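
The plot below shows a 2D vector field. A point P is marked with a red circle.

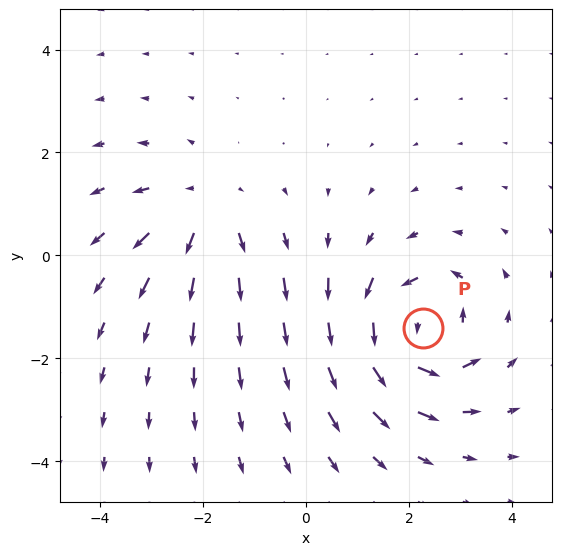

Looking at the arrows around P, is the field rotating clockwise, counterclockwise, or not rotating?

Near P at (2.3, -1.4) the arrows circulate counterclockwise. The curl (z-component) there is about +6; positive curl means counterclockwise rotation.

counterclockwise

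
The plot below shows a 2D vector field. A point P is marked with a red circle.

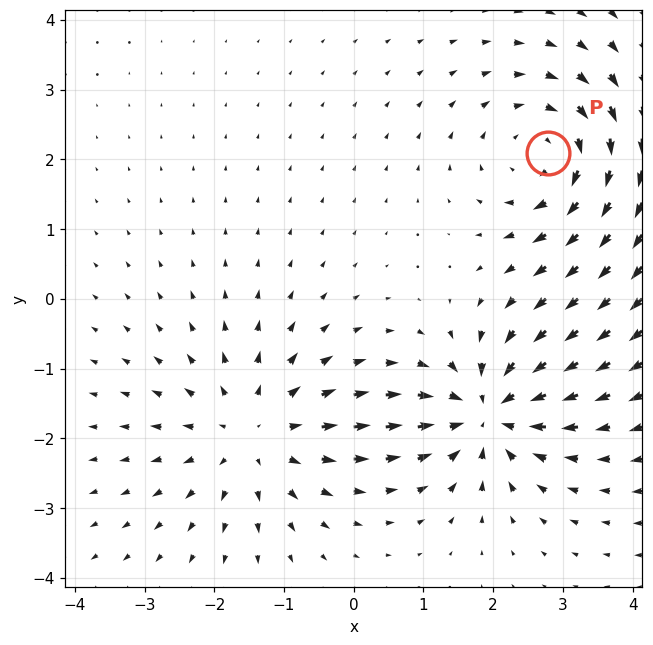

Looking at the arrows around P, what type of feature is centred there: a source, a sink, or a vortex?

At P (2.8, 2.1) the arrows circulate clockwise. Divergence ≈0, curl about -3 — near-zero divergence with nonzero curl is a vortex.

vortex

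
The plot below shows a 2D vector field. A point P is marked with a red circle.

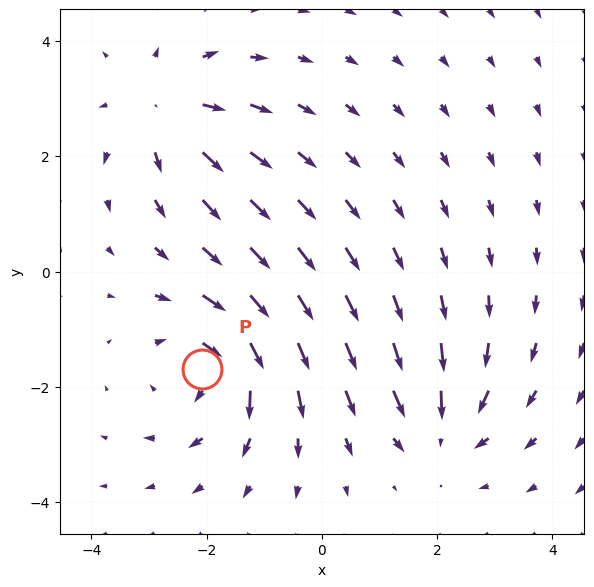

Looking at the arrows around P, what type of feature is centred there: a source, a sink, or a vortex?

vortex

At P (-2.1, -1.7) the arrows circulate clockwise. Divergence ≈0, curl about -4 — near-zero divergence with nonzero curl is a vortex.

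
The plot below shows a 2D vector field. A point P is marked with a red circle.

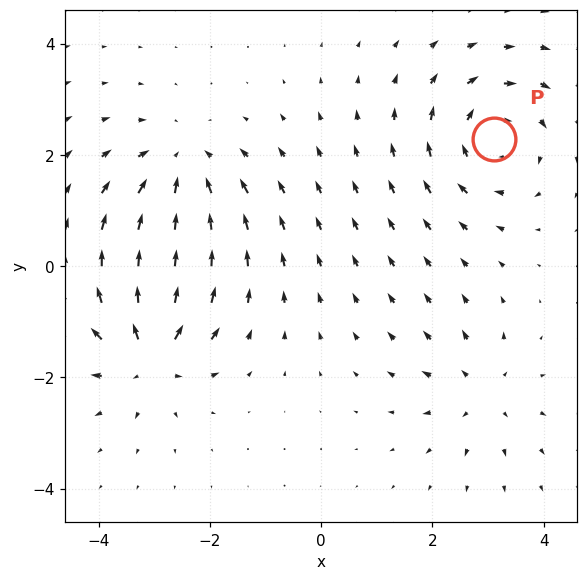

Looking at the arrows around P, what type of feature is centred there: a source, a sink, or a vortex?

At P (3.1, 2.3) the arrows circulate clockwise. Divergence ≈0, curl about -4 — near-zero divergence with nonzero curl is a vortex.

vortex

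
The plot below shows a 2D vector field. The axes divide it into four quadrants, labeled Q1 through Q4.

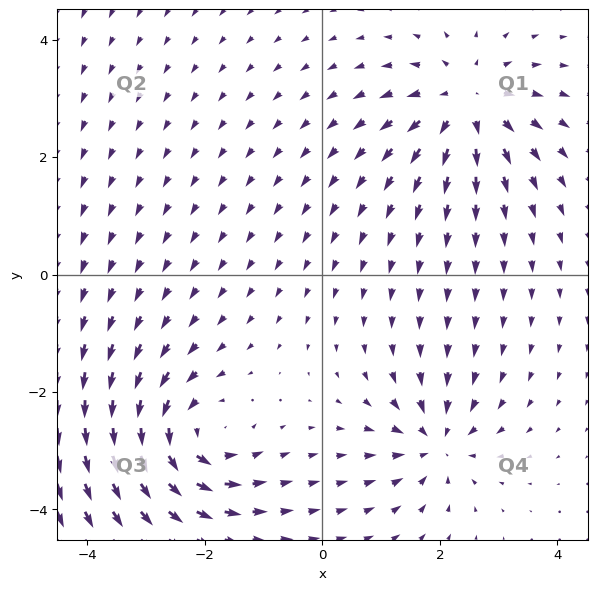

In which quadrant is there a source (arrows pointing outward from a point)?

The source sits at approximately (2.5, 2.9), which lies in quadrant Q1. The divergence there is about +5, positive as expected for a source.

Q1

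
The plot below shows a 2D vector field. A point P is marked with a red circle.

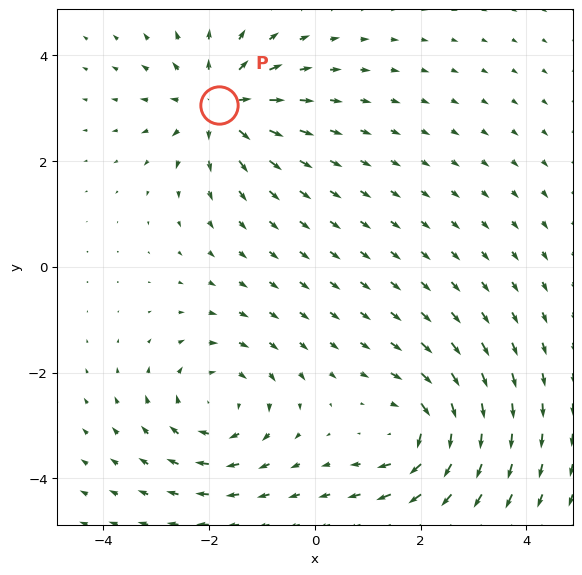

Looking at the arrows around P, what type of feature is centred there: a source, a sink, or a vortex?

source

At P (-1.8, 3.1) the arrows spread outward. Divergence about +4, curl ≈0 — positive divergence with near-zero curl is a source.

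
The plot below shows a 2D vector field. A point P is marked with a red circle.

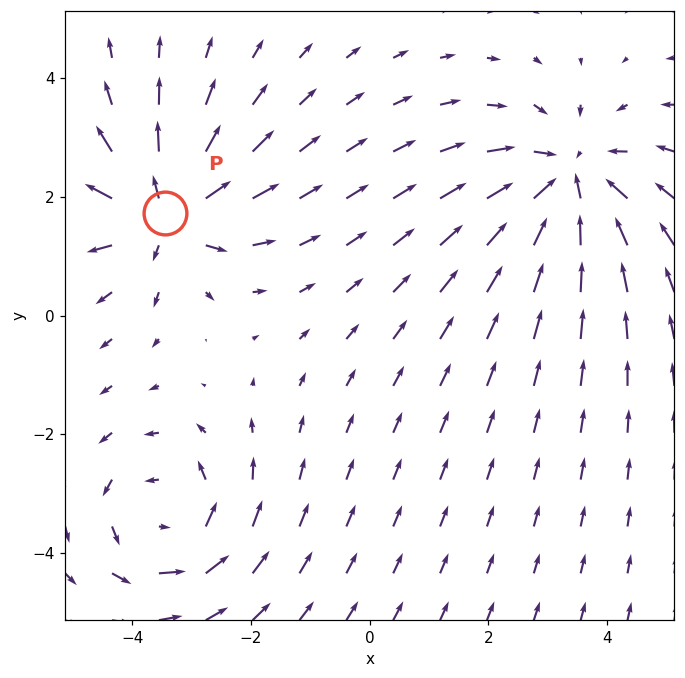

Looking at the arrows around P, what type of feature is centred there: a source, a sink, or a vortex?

At P (-3.4, 1.7) the arrows spread outward. Divergence about +5, curl ≈0 — positive divergence with near-zero curl is a source.

source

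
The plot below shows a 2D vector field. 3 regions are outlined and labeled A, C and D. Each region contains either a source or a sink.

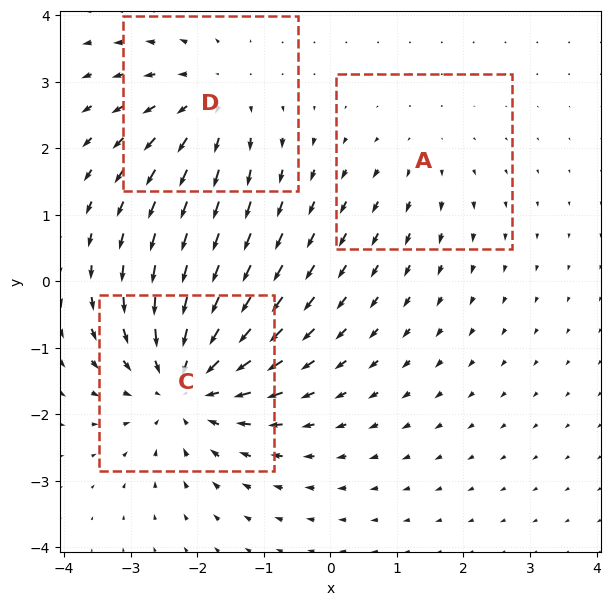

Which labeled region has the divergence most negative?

C

Divergence at each region's feature centre — A: about +2, C: about -5, D: about +3. Region C is most negative.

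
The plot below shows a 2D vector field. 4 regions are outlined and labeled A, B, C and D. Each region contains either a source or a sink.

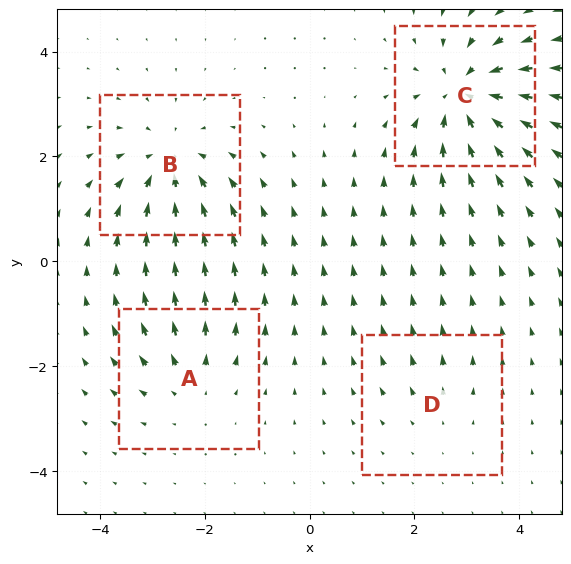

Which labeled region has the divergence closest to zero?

D

Divergence at each region's feature centre — A: about +3, B: about -5, C: about -7, D: about +2. Region D is closest to zero.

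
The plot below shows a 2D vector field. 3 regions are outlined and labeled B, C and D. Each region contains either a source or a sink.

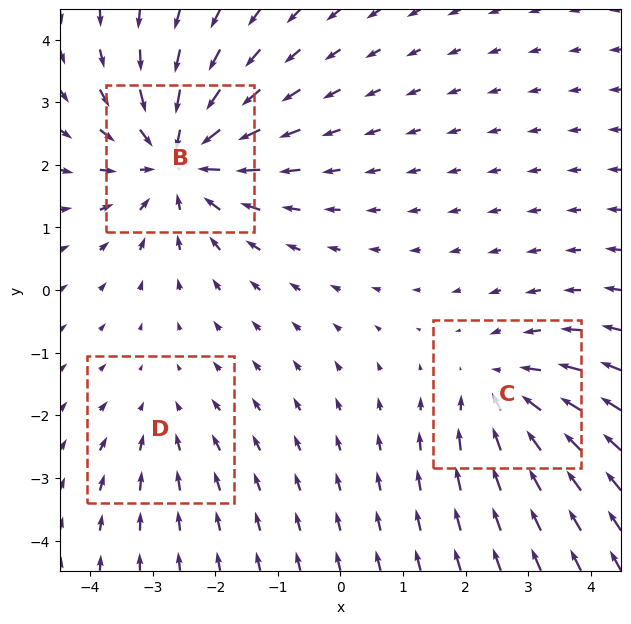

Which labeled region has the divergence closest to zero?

Divergence at each region's feature centre — B: about -5, C: about -3, D: about -2. Region D is closest to zero.

D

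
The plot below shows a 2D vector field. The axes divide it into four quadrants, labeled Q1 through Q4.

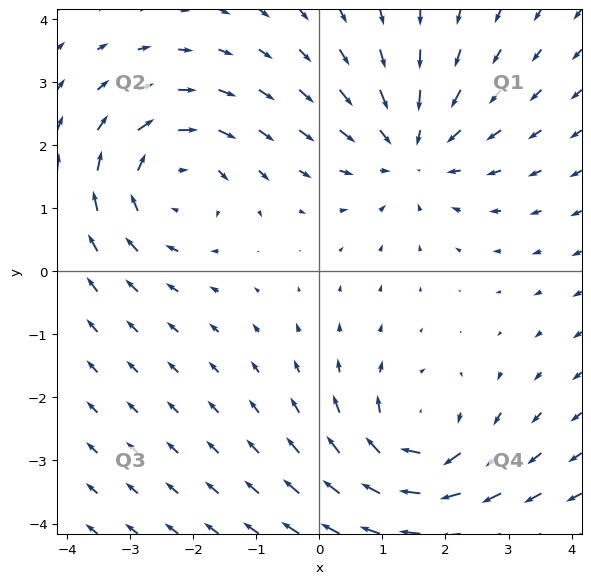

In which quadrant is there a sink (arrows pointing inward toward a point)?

Q1

The sink sits at approximately (1.5, 1.9), which lies in quadrant Q1. The divergence there is about -4, negative as expected for a sink.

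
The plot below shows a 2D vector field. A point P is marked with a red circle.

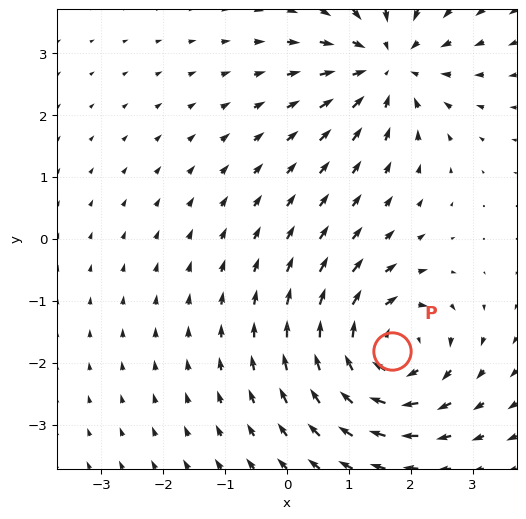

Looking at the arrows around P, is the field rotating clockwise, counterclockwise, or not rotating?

Near P at (1.7, -1.8) the arrows circulate clockwise. The curl (z-component) there is about -6; negative curl means clockwise rotation.

clockwise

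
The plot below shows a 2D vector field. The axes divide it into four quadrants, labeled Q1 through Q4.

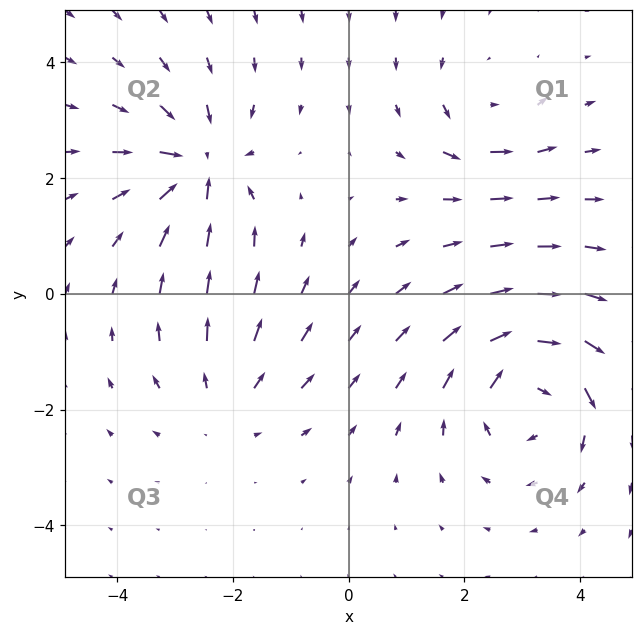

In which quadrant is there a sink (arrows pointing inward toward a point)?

Q2

The sink sits at approximately (-2.6, 2.2), which lies in quadrant Q2. The divergence there is about -5, negative as expected for a sink.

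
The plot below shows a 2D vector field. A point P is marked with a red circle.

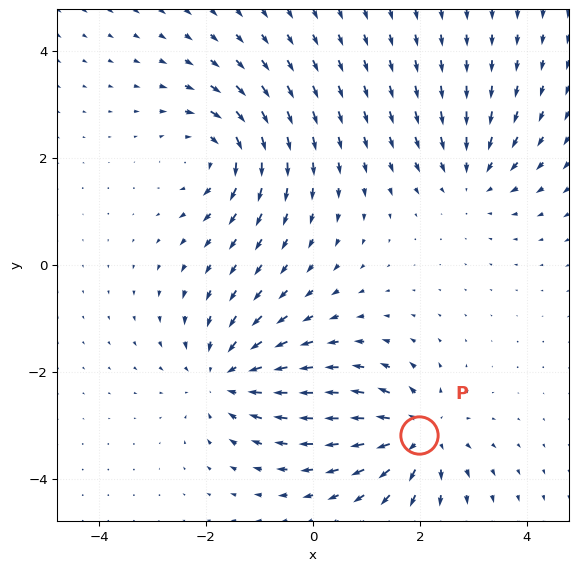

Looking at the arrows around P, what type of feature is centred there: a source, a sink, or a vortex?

source

At P (2.0, -3.2) the arrows spread outward. Divergence about +5, curl ≈0 — positive divergence with near-zero curl is a source.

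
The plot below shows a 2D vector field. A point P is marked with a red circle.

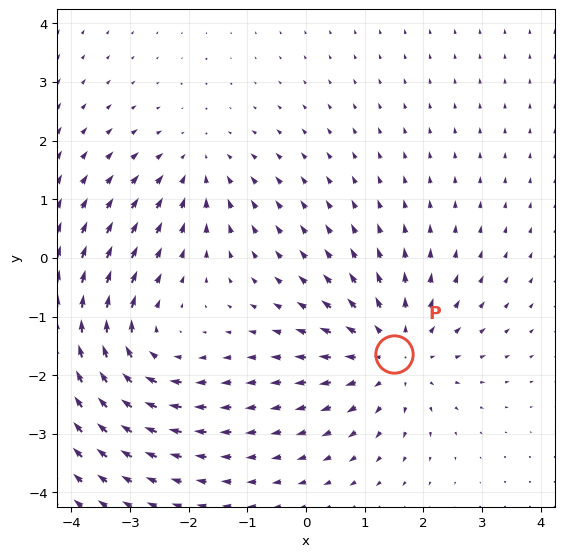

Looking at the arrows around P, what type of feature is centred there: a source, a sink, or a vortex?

At P (1.5, -1.6) the arrows spread outward. Divergence about +4, curl ≈0 — positive divergence with near-zero curl is a source.

source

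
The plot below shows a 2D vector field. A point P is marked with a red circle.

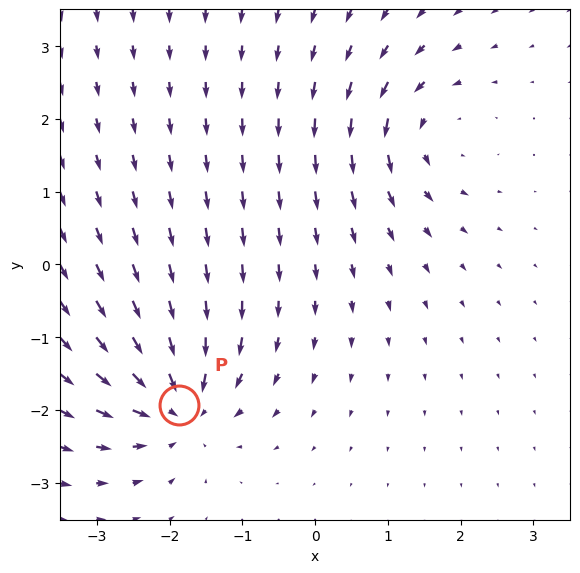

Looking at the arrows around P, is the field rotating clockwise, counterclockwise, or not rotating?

Near P at (-1.9, -1.9) the arrows show no circulation. The curl there is ≈0.

not rotating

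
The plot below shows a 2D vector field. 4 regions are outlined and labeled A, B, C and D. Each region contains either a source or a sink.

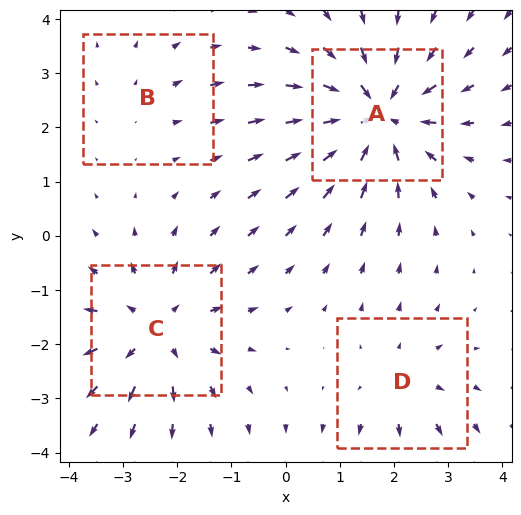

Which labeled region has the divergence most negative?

Divergence at each region's feature centre — A: about -6, B: about +2, C: about +5, D: about +3. Region A is most negative.

A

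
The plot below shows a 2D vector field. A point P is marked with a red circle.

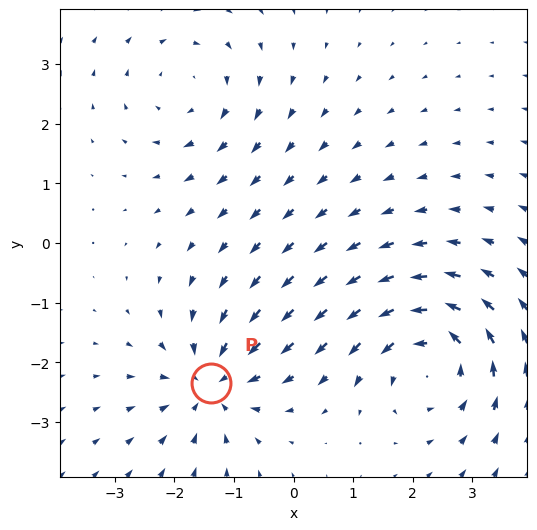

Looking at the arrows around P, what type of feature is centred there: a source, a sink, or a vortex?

sink

At P (-1.4, -2.3) the arrows converge inward. Divergence about -4, curl ≈0 — negative divergence with near-zero curl is a sink.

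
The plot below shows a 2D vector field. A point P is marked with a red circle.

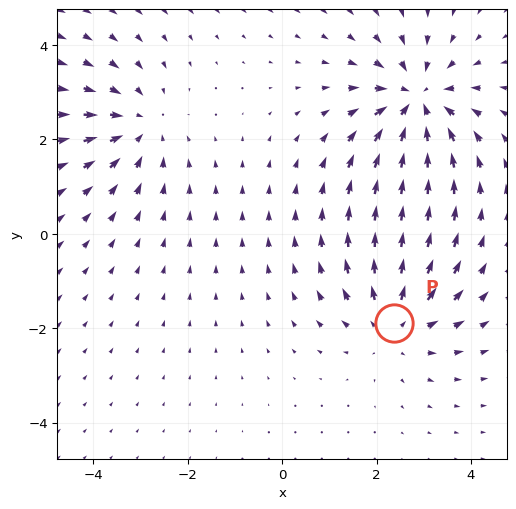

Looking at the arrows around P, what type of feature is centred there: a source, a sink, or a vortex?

source

At P (2.4, -1.9) the arrows spread outward. Divergence about +4, curl ≈0 — positive divergence with near-zero curl is a source.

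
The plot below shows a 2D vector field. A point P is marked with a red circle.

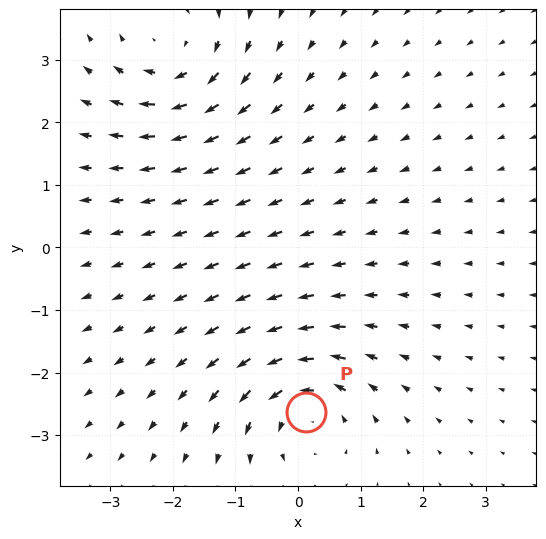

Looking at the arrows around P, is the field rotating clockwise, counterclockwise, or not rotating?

counterclockwise

Near P at (0.1, -2.6) the arrows circulate counterclockwise. The curl (z-component) there is about +5; positive curl means counterclockwise rotation.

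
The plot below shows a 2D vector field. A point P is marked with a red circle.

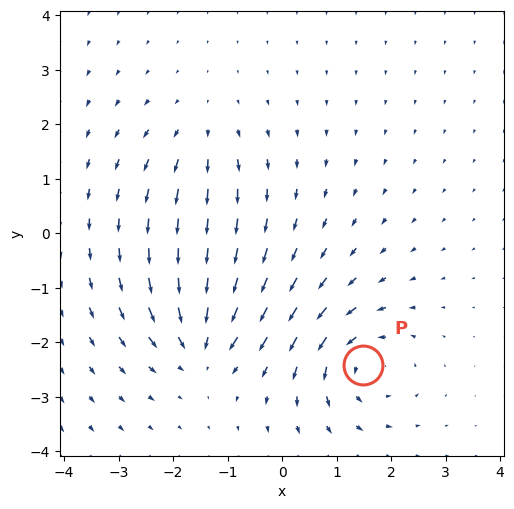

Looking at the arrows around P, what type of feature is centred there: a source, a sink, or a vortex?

At P (1.5, -2.4) the arrows circulate counterclockwise. Divergence ≈0, curl about +6 — near-zero divergence with nonzero curl is a vortex.

vortex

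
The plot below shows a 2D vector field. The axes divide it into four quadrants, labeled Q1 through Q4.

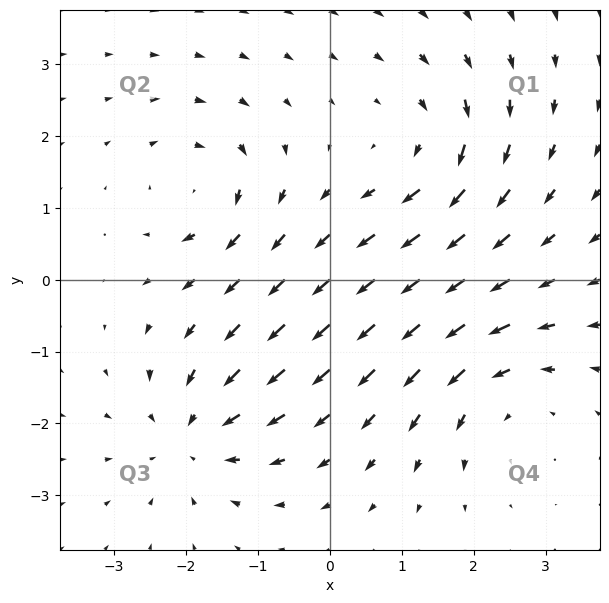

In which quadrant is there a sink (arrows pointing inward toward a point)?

Q3

The sink sits at approximately (-1.9, -2.2), which lies in quadrant Q3. The divergence there is about -4, negative as expected for a sink.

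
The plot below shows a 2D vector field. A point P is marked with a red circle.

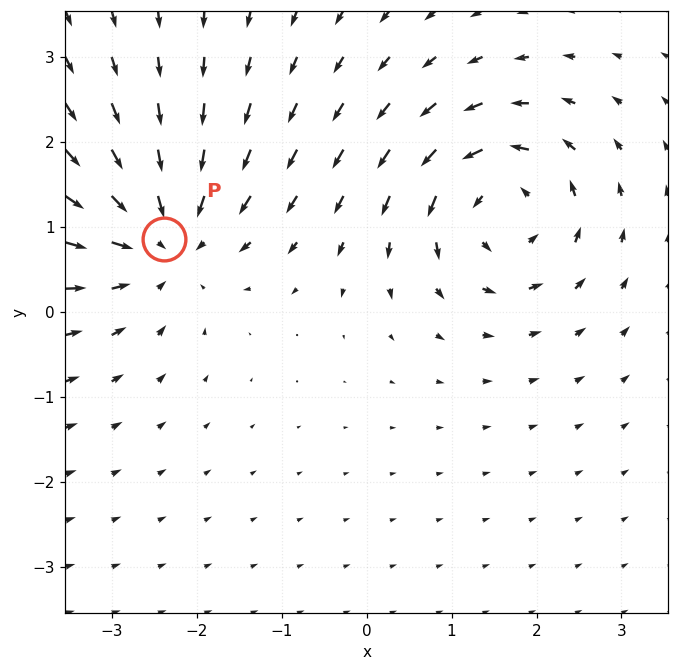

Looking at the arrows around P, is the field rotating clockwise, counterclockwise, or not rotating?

not rotating

Near P at (-2.4, 0.9) the arrows show no circulation. The curl there is ≈0.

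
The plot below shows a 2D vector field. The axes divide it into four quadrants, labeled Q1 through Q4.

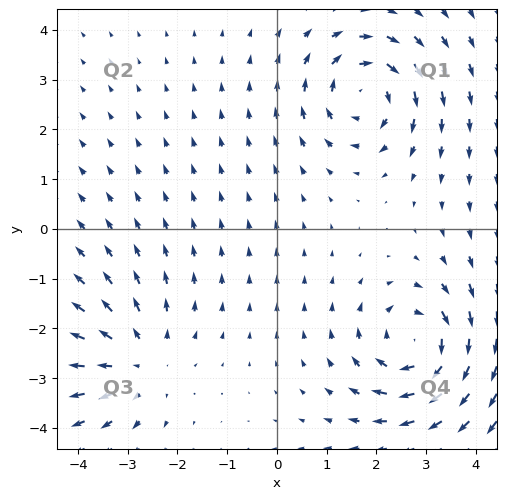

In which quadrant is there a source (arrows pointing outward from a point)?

Q3

The source sits at approximately (-2.8, -2.7), which lies in quadrant Q3. The divergence there is about +3, positive as expected for a source.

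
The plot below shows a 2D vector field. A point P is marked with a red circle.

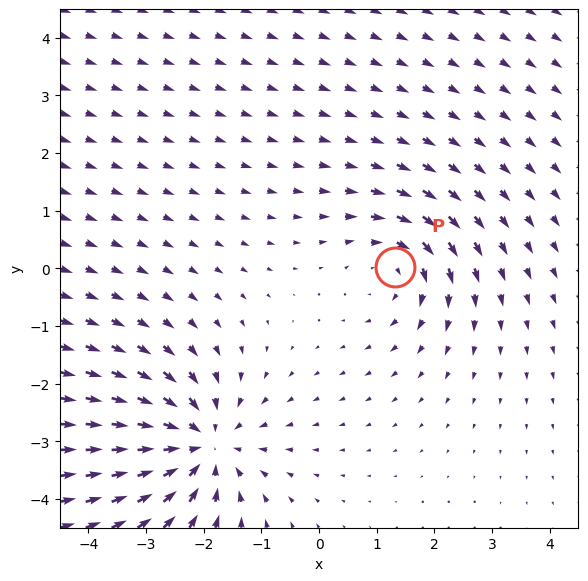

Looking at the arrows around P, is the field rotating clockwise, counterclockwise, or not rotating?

clockwise

Near P at (1.3, 0.0) the arrows circulate clockwise. The curl (z-component) there is about -3; negative curl means clockwise rotation.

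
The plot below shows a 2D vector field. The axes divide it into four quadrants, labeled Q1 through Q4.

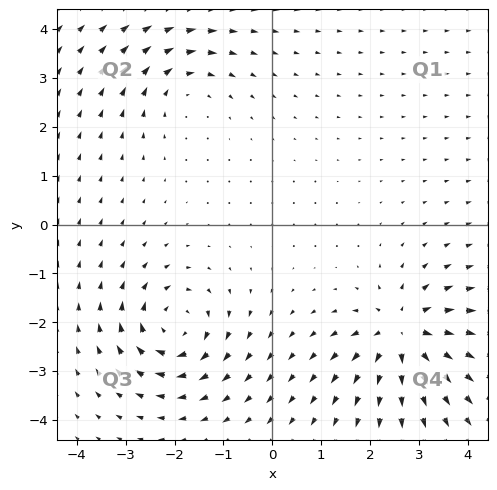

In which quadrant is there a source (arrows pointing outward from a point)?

Q4

The source sits at approximately (2.7, -2.2), which lies in quadrant Q4. The divergence there is about +6, positive as expected for a source.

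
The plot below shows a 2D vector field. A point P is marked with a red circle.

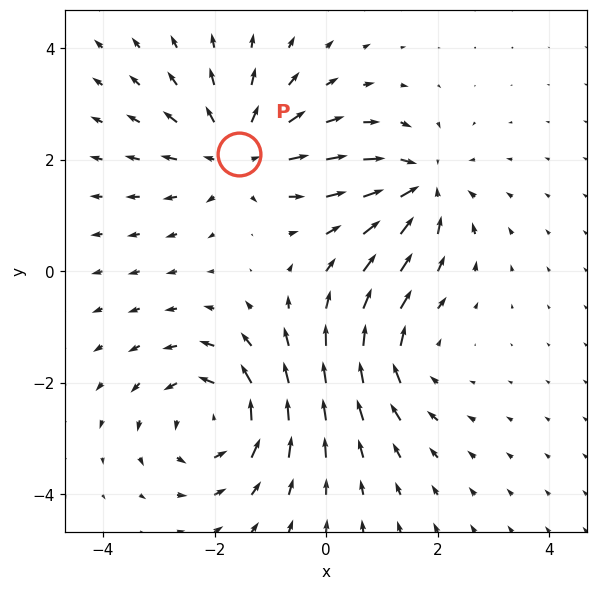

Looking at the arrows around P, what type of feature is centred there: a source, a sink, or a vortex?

At P (-1.6, 2.1) the arrows spread outward. Divergence about +4, curl ≈0 — positive divergence with near-zero curl is a source.

source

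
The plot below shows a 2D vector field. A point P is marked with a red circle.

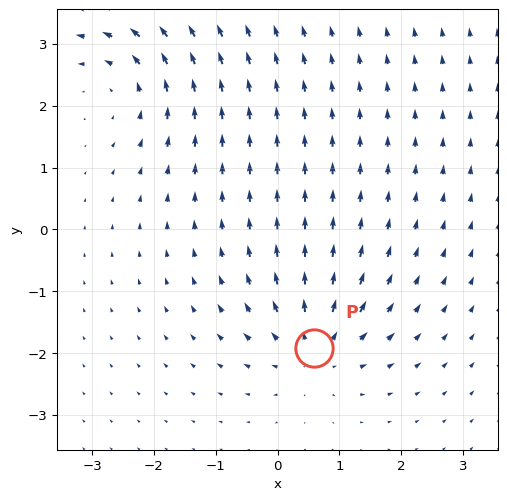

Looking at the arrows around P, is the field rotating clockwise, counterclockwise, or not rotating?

not rotating

Near P at (0.6, -1.9) the arrows show no circulation. The curl there is ≈0.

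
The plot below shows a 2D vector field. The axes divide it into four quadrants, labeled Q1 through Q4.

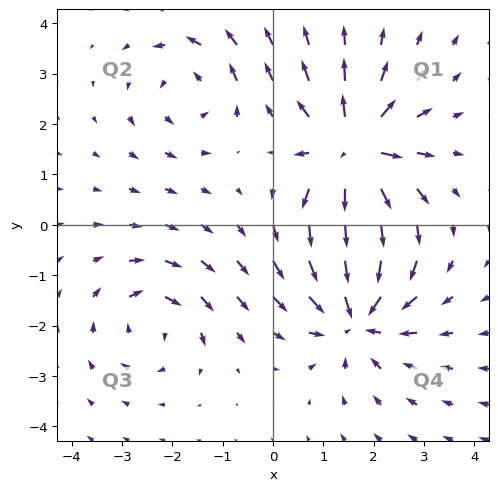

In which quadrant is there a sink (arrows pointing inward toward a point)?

The sink sits at approximately (1.6, -1.8), which lies in quadrant Q4. The divergence there is about -5, negative as expected for a sink.

Q4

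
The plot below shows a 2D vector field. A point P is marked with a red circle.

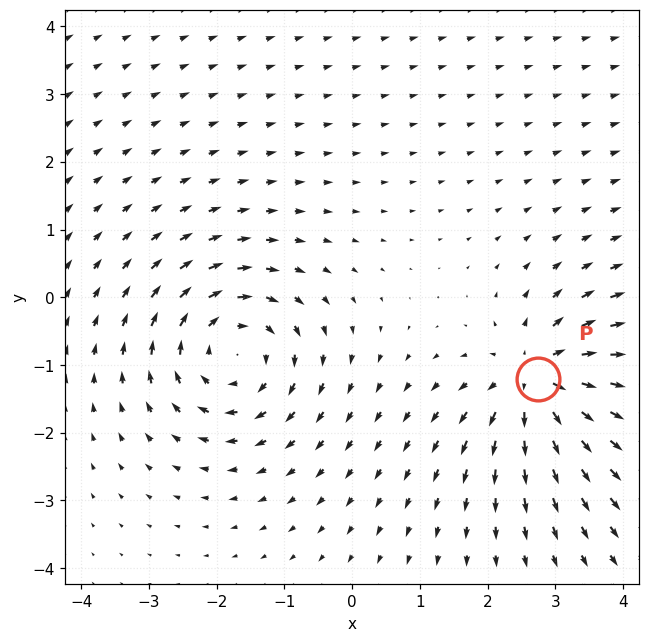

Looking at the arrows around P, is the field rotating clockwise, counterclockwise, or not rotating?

Near P at (2.7, -1.2) the arrows show no circulation. The curl there is ≈0.

not rotating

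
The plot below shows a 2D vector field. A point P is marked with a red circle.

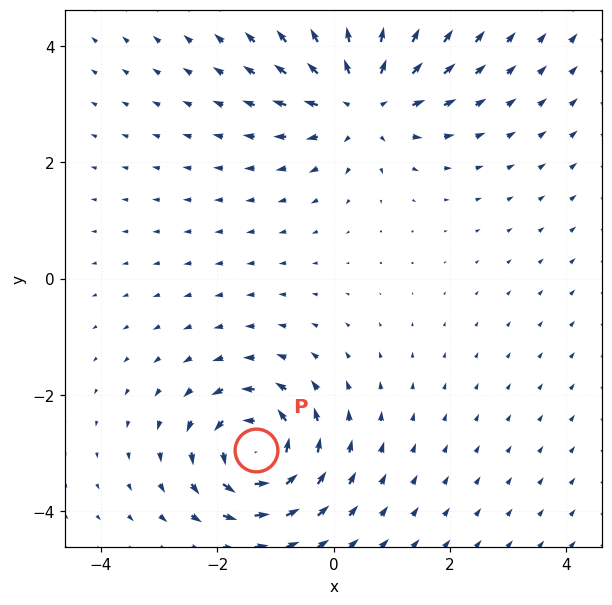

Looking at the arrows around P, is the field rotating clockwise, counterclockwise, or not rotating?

Near P at (-1.3, -2.9) the arrows circulate counterclockwise. The curl (z-component) there is about +7; positive curl means counterclockwise rotation.

counterclockwise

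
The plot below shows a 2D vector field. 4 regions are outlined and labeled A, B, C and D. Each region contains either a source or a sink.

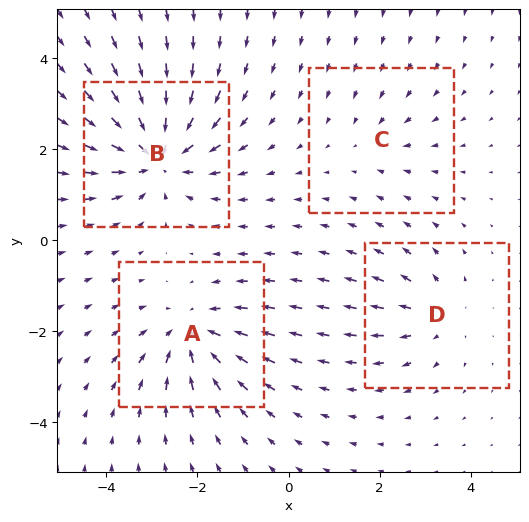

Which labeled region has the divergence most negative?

B

Divergence at each region's feature centre — A: about -5, B: about -7, C: about -2, D: about +3. Region B is most negative.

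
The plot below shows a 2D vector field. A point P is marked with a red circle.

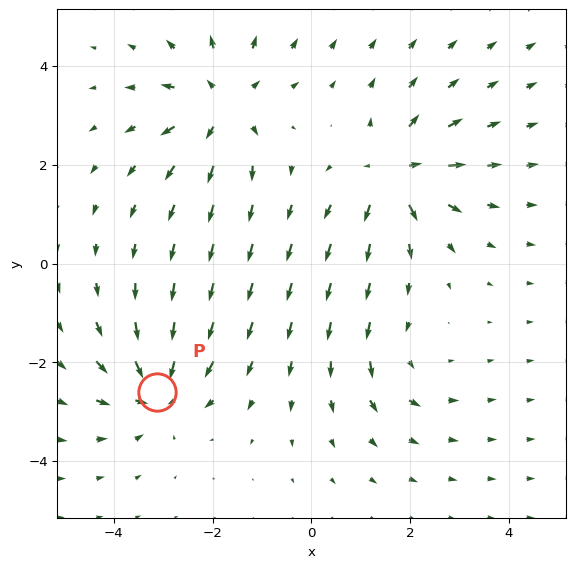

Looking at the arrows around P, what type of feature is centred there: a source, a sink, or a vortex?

At P (-3.1, -2.6) the arrows converge inward. Divergence about -5, curl ≈0 — negative divergence with near-zero curl is a sink.

sink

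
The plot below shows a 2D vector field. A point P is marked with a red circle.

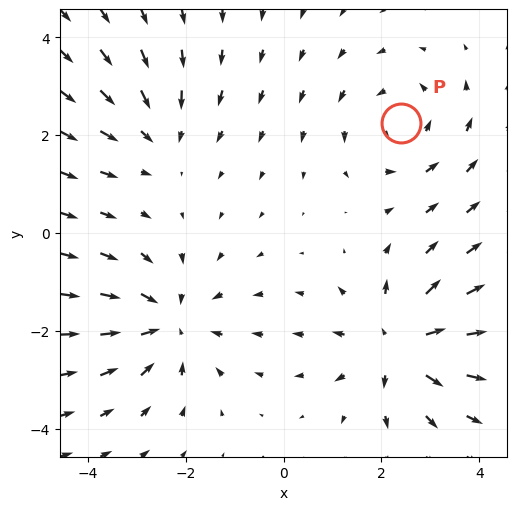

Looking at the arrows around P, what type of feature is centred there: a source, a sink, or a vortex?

vortex

At P (2.4, 2.2) the arrows circulate counterclockwise. Divergence ≈0, curl about +3 — near-zero divergence with nonzero curl is a vortex.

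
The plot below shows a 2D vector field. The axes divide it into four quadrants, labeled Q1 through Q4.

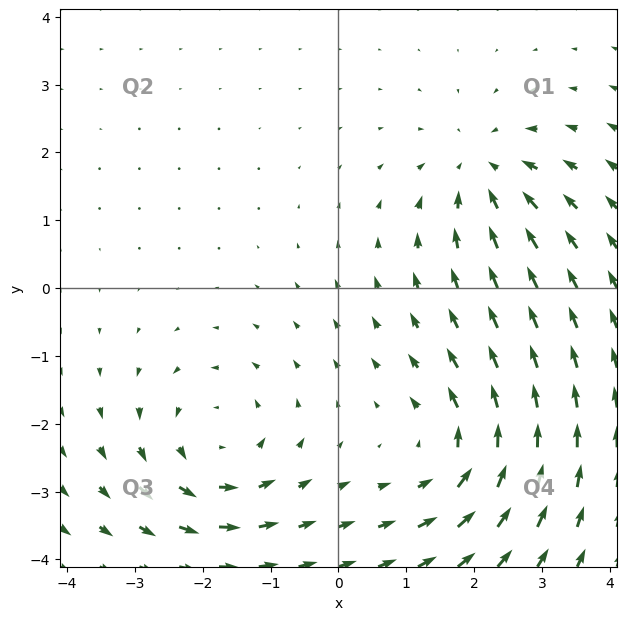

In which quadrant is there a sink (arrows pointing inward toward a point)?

Q1

The sink sits at approximately (2.2, 1.7), which lies in quadrant Q1. The divergence there is about -4, negative as expected for a sink.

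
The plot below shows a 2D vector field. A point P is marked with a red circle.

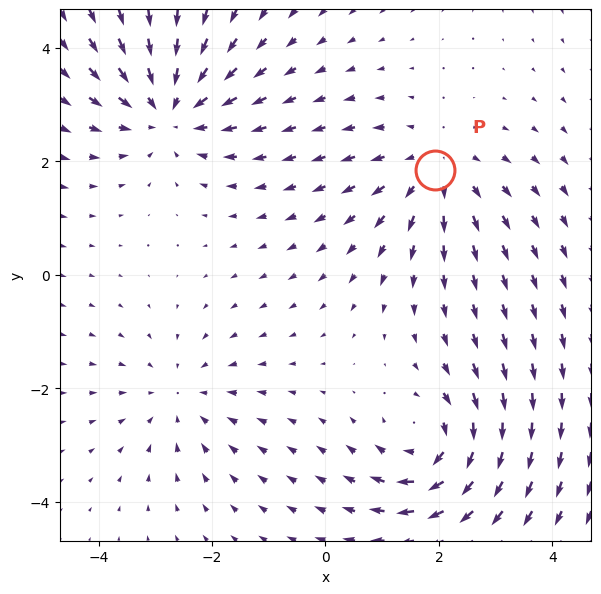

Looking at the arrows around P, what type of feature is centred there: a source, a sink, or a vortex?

At P (1.9, 1.9) the arrows spread outward. Divergence about +3, curl ≈0 — positive divergence with near-zero curl is a source.

source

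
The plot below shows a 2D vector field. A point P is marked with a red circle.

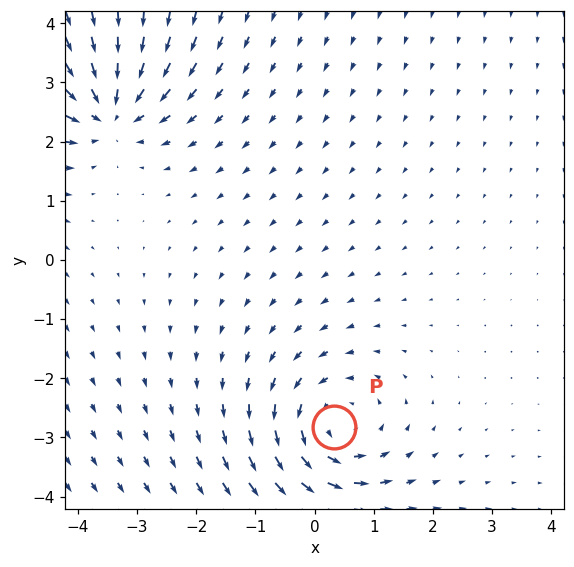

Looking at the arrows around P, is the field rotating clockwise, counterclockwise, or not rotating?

counterclockwise

Near P at (0.3, -2.8) the arrows circulate counterclockwise. The curl (z-component) there is about +3; positive curl means counterclockwise rotation.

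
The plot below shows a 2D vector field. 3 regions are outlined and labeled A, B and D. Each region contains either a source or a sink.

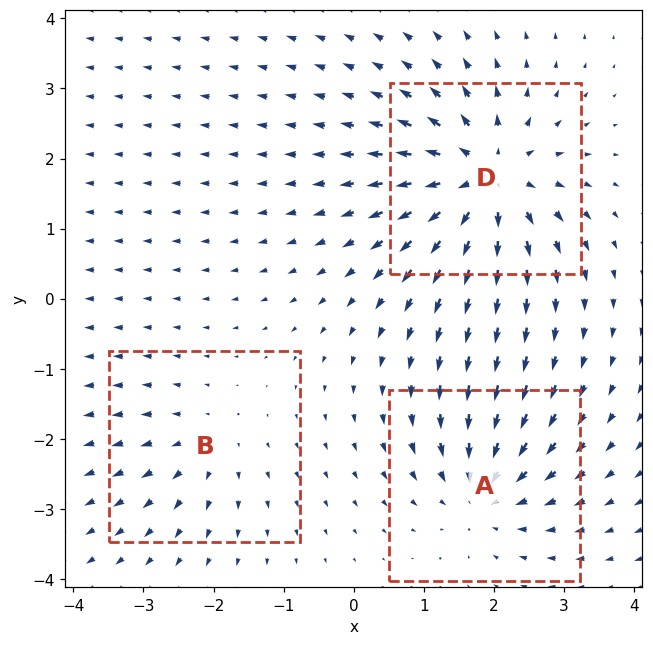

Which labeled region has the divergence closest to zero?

B

Divergence at each region's feature centre — A: about -4, B: about +3, D: about +6. Region B is closest to zero.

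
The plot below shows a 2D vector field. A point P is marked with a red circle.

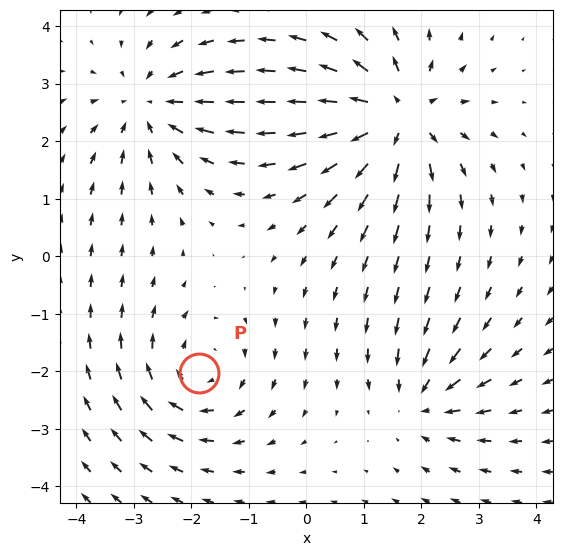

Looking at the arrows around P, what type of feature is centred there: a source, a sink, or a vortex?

At P (-1.9, -2.0) the arrows circulate clockwise. Divergence ≈0, curl about -4 — near-zero divergence with nonzero curl is a vortex.

vortex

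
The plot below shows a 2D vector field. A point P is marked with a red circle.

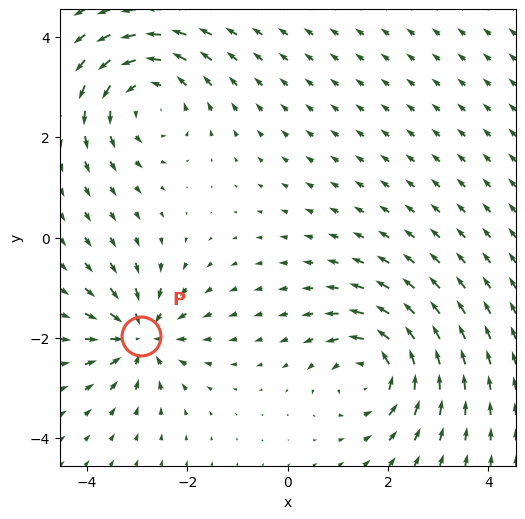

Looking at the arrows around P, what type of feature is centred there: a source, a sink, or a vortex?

sink

At P (-2.9, -2.0) the arrows converge inward. Divergence about -6, curl ≈0 — negative divergence with near-zero curl is a sink.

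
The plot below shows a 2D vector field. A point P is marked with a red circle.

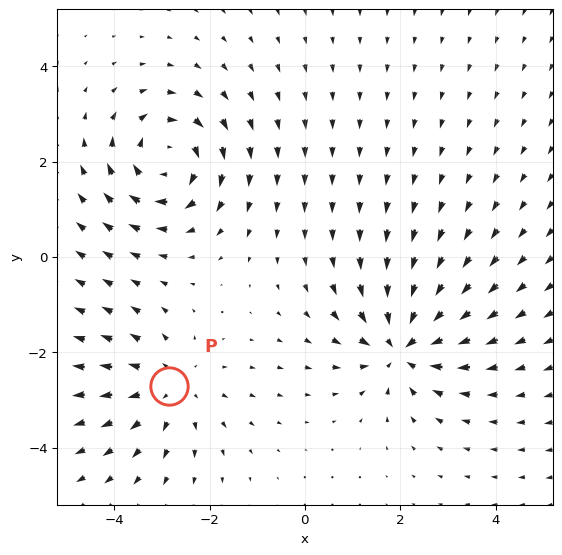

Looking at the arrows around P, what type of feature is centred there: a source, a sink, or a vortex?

source

At P (-2.8, -2.7) the arrows spread outward. Divergence about +3, curl ≈0 — positive divergence with near-zero curl is a source.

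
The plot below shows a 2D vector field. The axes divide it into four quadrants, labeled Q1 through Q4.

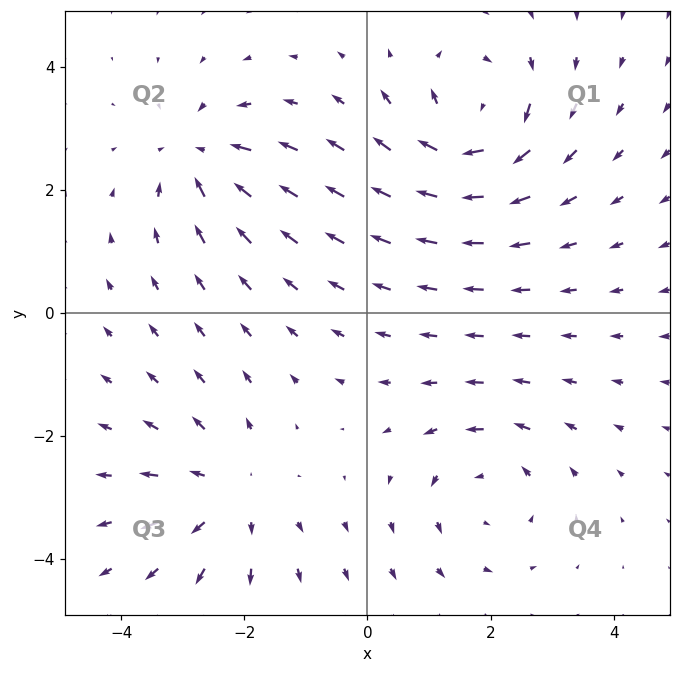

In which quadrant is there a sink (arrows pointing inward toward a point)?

Q2

The sink sits at approximately (-2.7, 2.5), which lies in quadrant Q2. The divergence there is about -3, negative as expected for a sink.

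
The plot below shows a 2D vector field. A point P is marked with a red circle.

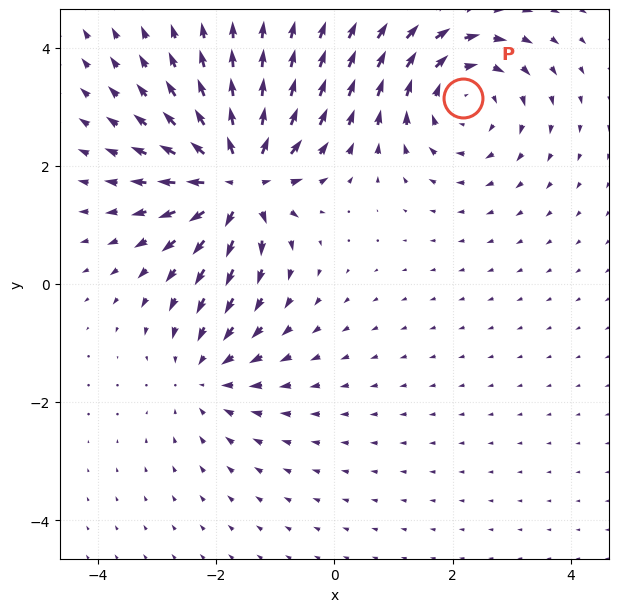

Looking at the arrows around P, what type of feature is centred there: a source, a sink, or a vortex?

vortex

At P (2.2, 3.1) the arrows circulate clockwise. Divergence ≈0, curl about -4 — near-zero divergence with nonzero curl is a vortex.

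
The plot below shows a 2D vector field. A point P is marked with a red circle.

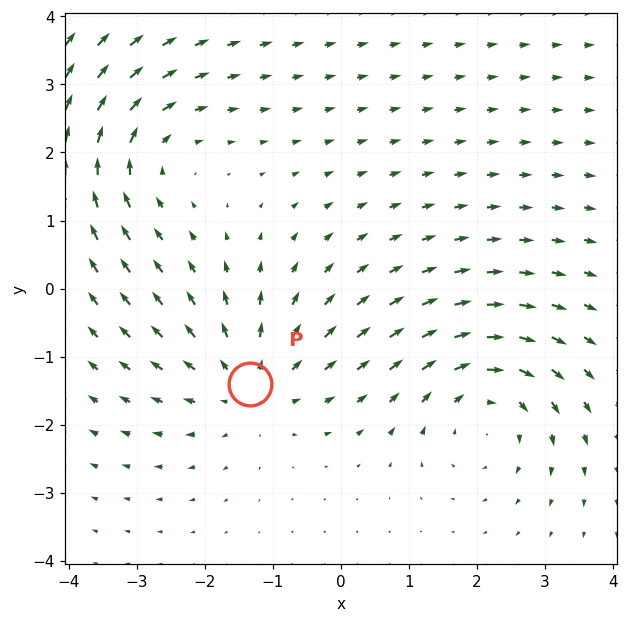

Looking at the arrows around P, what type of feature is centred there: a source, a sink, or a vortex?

source

At P (-1.3, -1.4) the arrows spread outward. Divergence about +3, curl ≈0 — positive divergence with near-zero curl is a source.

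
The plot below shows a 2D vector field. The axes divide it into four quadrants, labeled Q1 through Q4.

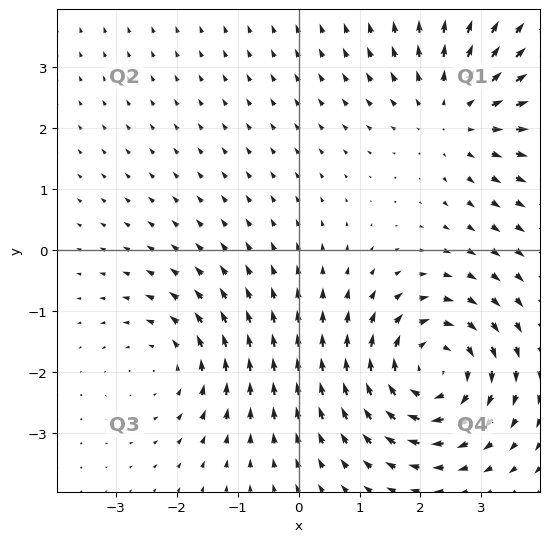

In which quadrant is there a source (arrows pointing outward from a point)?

Q1

The source sits at approximately (2.6, 2.2), which lies in quadrant Q1. The divergence there is about +3, positive as expected for a source.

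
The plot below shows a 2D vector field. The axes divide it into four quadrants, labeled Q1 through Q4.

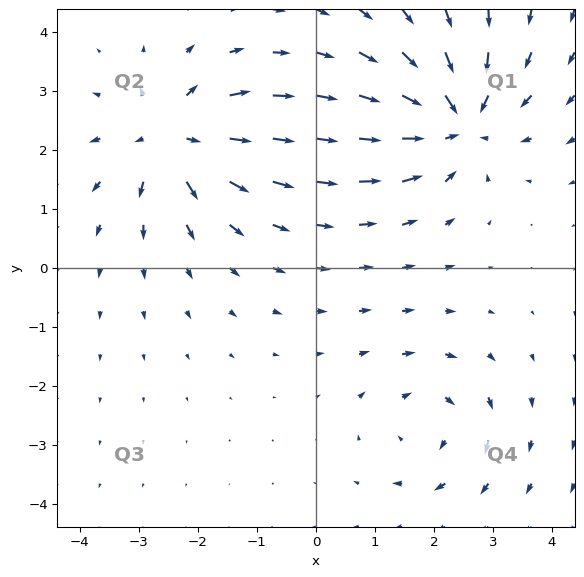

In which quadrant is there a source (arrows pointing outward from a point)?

Q2

The source sits at approximately (-2.4, 2.2), which lies in quadrant Q2. The divergence there is about +5, positive as expected for a source.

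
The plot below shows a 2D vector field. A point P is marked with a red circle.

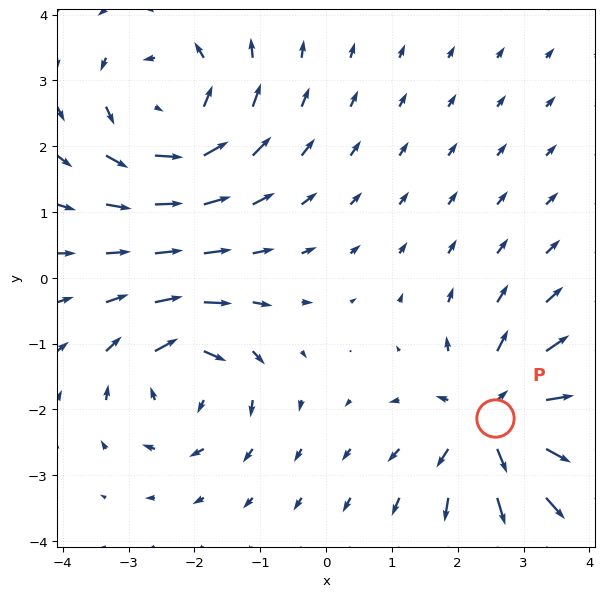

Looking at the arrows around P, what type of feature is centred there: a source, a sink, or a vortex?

source

At P (2.6, -2.1) the arrows spread outward. Divergence about +5, curl ≈0 — positive divergence with near-zero curl is a source.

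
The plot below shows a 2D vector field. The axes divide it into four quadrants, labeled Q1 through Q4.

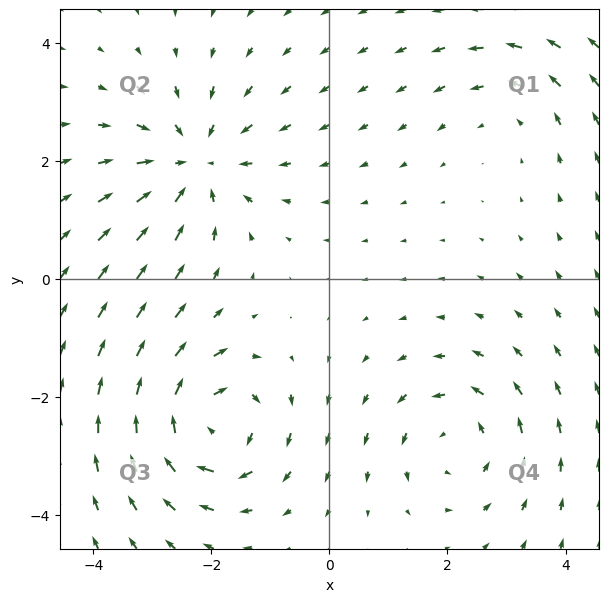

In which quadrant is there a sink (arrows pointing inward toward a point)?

The sink sits at approximately (-2.3, 2.0), which lies in quadrant Q2. The divergence there is about -4, negative as expected for a sink.

Q2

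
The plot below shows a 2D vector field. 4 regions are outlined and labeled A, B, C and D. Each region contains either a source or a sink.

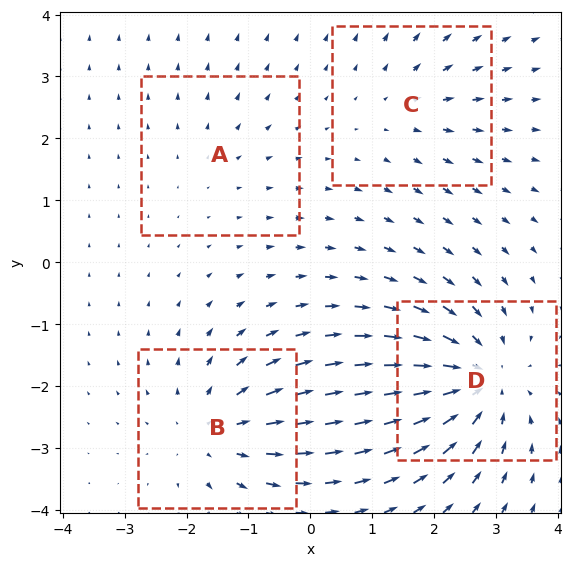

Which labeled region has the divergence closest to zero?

Divergence at each region's feature centre — A: about +2, B: about +5, C: about +3, D: about -6. Region A is closest to zero.

A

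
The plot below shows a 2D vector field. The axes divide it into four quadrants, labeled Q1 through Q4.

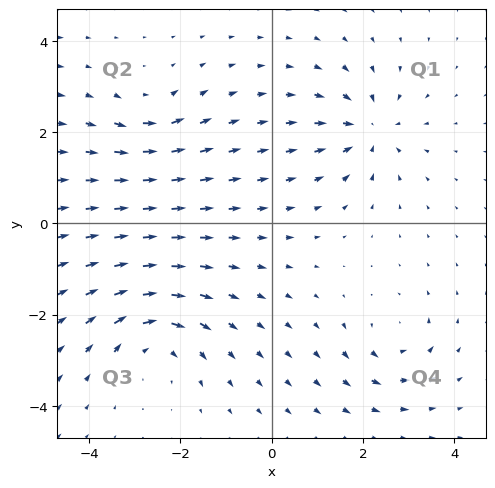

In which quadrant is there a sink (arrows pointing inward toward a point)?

Q1

The sink sits at approximately (2.1, 2.1), which lies in quadrant Q1. The divergence there is about -5, negative as expected for a sink.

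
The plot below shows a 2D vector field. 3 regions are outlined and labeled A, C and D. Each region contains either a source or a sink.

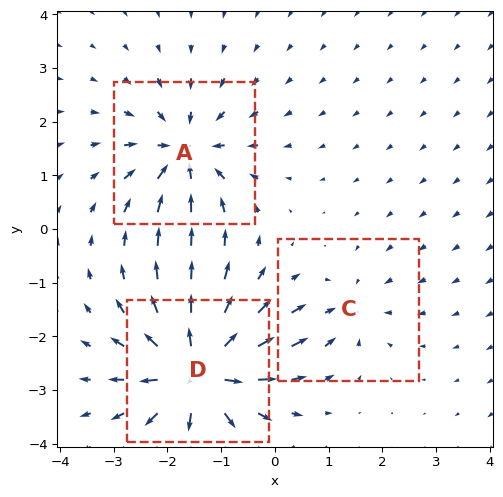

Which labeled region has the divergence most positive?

Divergence at each region's feature centre — A: about -4, C: about -3, D: about +6. Region D is most positive.

D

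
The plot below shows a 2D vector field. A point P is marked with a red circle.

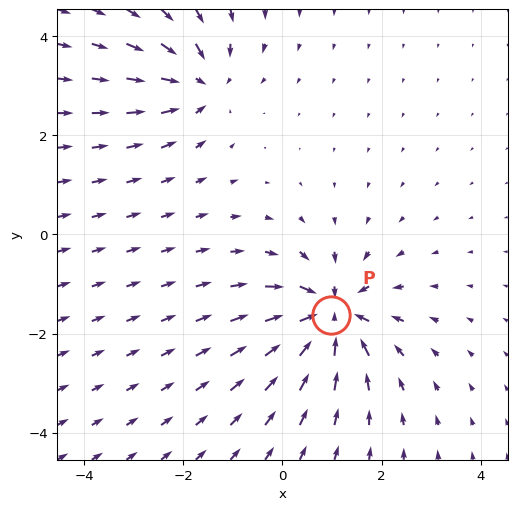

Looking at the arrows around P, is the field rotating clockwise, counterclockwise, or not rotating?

Near P at (1.0, -1.6) the arrows show no circulation. The curl there is ≈0.

not rotating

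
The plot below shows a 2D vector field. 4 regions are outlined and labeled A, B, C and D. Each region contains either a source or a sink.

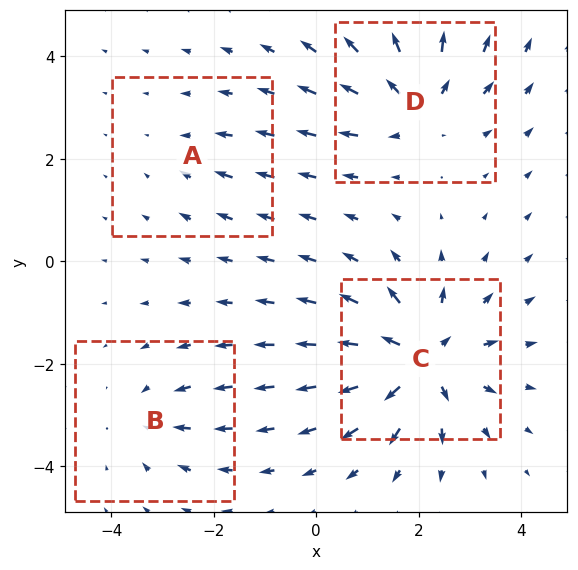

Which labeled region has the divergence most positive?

C

Divergence at each region's feature centre — A: about -2, B: about -3, C: about +8, D: about +6. Region C is most positive.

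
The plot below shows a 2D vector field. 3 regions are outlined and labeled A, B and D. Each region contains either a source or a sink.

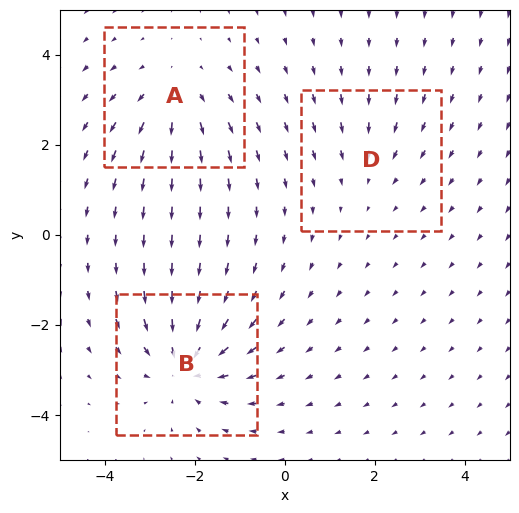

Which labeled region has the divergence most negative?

B

Divergence at each region's feature centre — A: about +3, B: about -4, D: about -2. Region B is most negative.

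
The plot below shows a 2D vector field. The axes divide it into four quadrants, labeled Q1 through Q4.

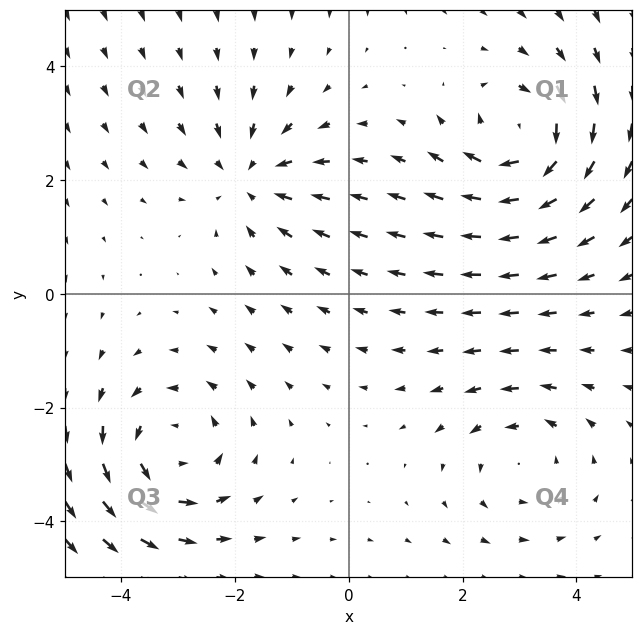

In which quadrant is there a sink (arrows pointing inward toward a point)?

Q2

The sink sits at approximately (-1.7, 2.0), which lies in quadrant Q2. The divergence there is about -4, negative as expected for a sink.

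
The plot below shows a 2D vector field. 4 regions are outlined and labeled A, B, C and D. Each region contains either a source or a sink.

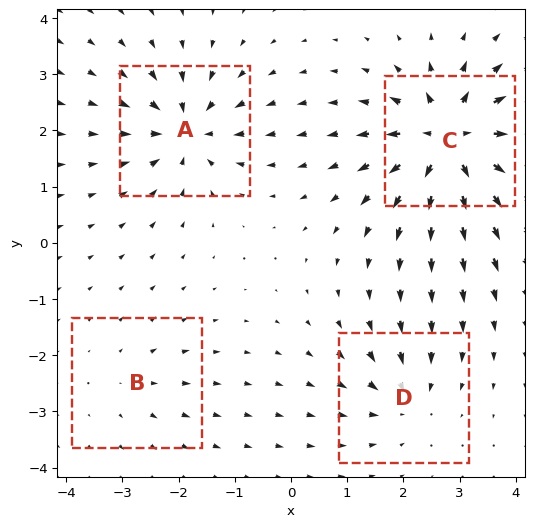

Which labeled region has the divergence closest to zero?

B

Divergence at each region's feature centre — A: about -6, B: about +2, C: about +9, D: about -4. Region B is closest to zero.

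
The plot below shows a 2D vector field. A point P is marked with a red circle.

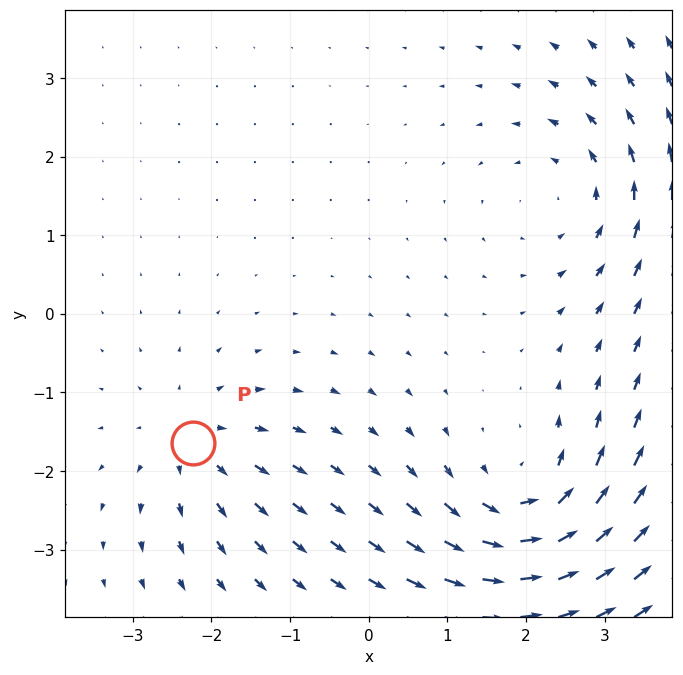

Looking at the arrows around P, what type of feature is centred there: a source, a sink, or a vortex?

At P (-2.2, -1.6) the arrows spread outward. Divergence about +3, curl ≈0 — positive divergence with near-zero curl is a source.

source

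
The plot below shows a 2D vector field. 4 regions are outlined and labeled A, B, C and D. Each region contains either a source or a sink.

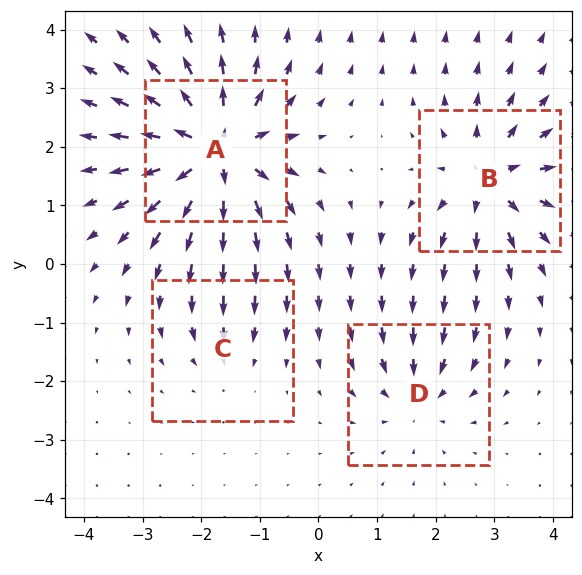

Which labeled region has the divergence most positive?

Divergence at each region's feature centre — A: about +9, B: about +6, C: about -3, D: about -4. Region A is most positive.

A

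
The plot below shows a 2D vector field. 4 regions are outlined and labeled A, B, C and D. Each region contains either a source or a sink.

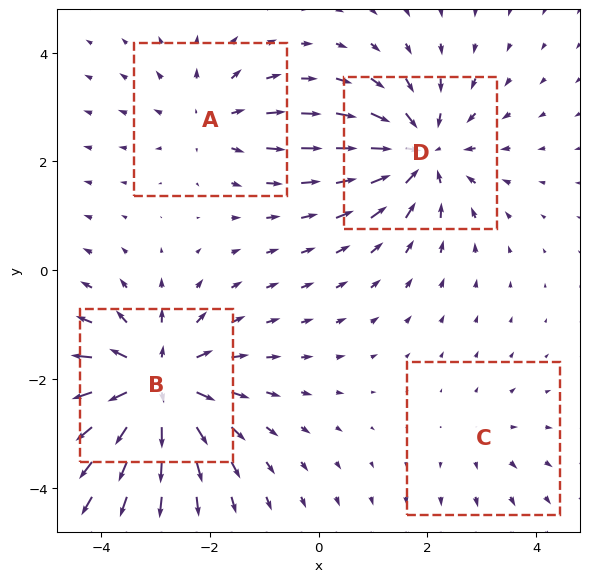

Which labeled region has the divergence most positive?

B

Divergence at each region's feature centre — A: about +3, B: about +7, C: about +2, D: about -5. Region B is most positive.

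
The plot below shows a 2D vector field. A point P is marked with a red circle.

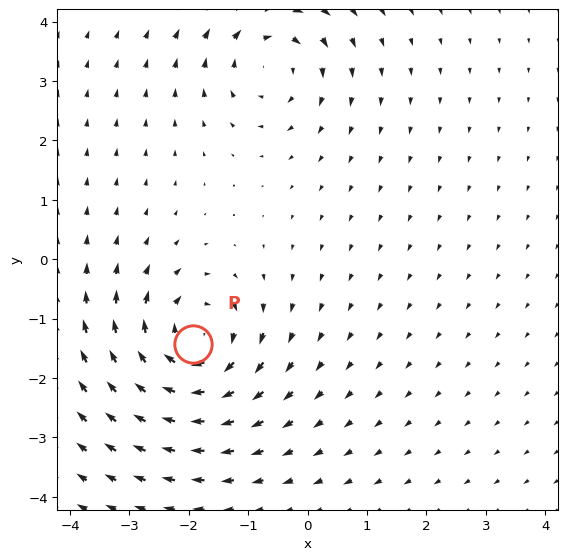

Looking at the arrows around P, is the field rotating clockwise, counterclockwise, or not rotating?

clockwise

Near P at (-1.9, -1.4) the arrows circulate clockwise. The curl (z-component) there is about -6; negative curl means clockwise rotation.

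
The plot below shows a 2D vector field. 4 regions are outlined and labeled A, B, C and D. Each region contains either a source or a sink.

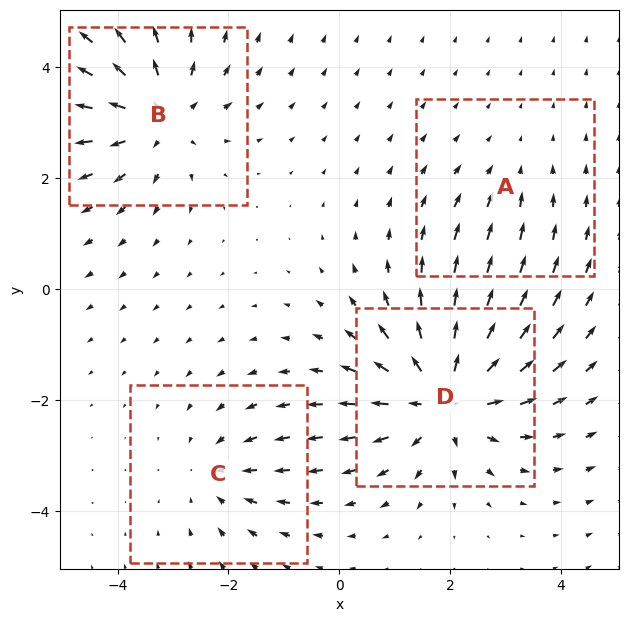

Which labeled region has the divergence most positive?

D

Divergence at each region's feature centre — A: about -2, B: about +5, C: about -3, D: about +6. Region D is most positive.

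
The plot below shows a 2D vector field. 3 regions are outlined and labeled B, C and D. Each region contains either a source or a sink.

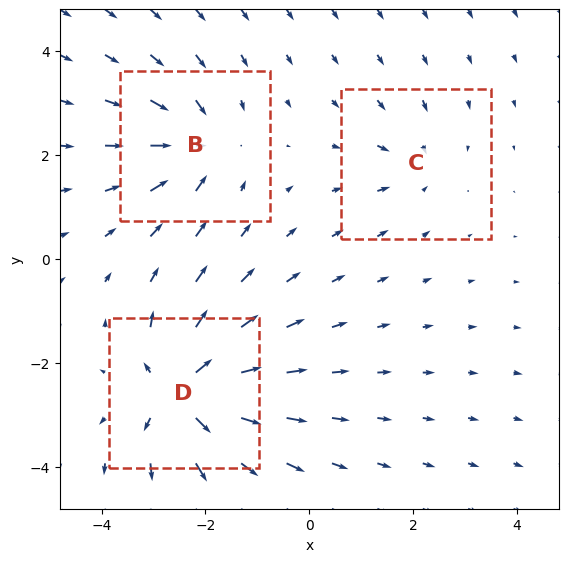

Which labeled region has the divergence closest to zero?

Divergence at each region's feature centre — B: about -4, C: about -2, D: about +6. Region C is closest to zero.

C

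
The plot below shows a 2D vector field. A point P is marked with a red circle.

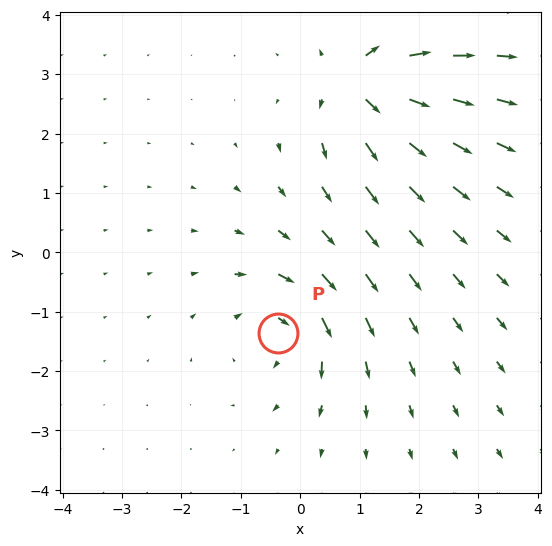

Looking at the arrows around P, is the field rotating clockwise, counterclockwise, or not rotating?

clockwise

Near P at (-0.4, -1.4) the arrows circulate clockwise. The curl (z-component) there is about -5; negative curl means clockwise rotation.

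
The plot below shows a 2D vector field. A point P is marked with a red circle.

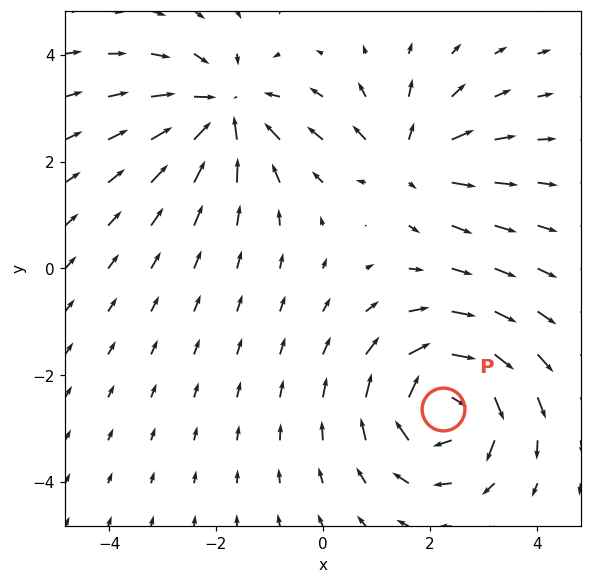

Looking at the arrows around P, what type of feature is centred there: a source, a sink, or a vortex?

vortex

At P (2.2, -2.6) the arrows circulate clockwise. Divergence ≈0, curl about -5 — near-zero divergence with nonzero curl is a vortex.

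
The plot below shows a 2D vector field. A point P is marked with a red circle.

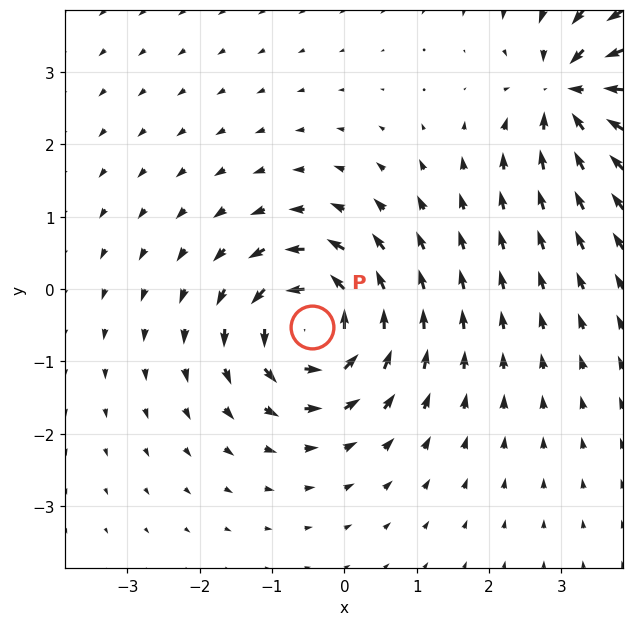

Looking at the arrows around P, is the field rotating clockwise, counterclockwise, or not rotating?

counterclockwise

Near P at (-0.4, -0.5) the arrows circulate counterclockwise. The curl (z-component) there is about +7; positive curl means counterclockwise rotation.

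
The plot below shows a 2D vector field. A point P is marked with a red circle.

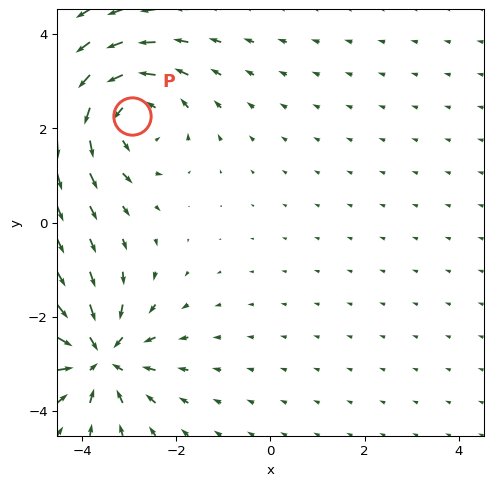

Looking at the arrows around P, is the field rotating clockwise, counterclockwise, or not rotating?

Near P at (-2.9, 2.3) the arrows circulate counterclockwise. The curl (z-component) there is about +4; positive curl means counterclockwise rotation.

counterclockwise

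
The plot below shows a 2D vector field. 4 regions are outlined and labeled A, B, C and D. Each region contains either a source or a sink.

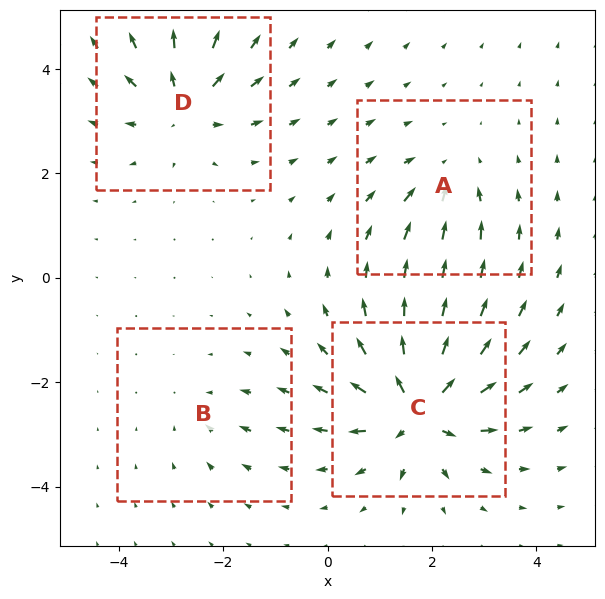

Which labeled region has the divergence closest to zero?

B

Divergence at each region's feature centre — A: about -4, B: about -2, C: about +9, D: about +6. Region B is closest to zero.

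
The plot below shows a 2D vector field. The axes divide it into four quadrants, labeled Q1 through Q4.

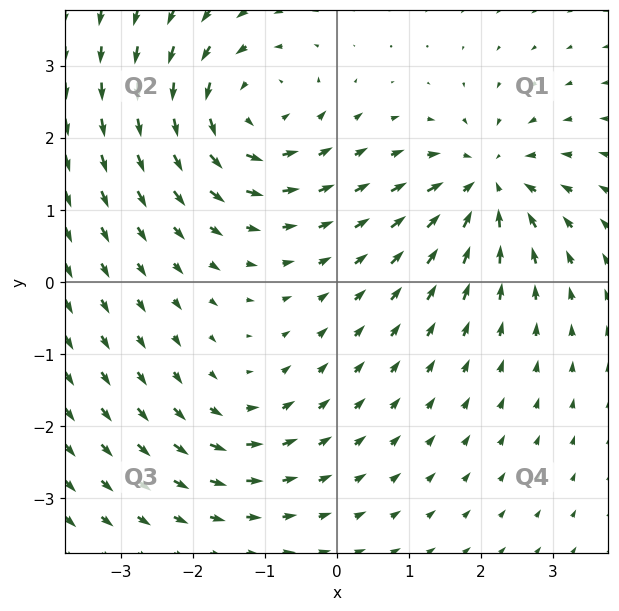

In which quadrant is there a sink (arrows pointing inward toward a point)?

The sink sits at approximately (2.1, 1.4), which lies in quadrant Q1. The divergence there is about -5, negative as expected for a sink.

Q1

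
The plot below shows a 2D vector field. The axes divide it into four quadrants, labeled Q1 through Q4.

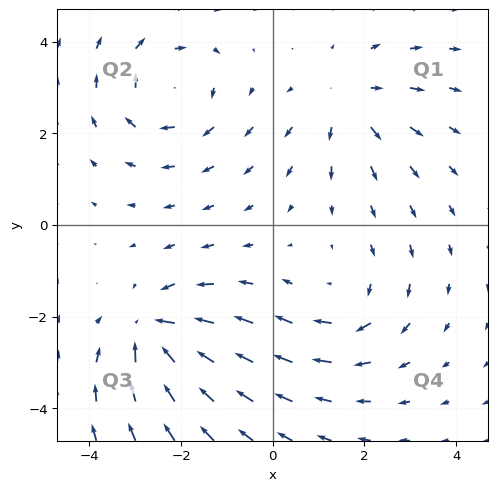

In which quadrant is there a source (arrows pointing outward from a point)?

The source sits at approximately (1.7, 2.7), which lies in quadrant Q1. The divergence there is about +4, positive as expected for a source.

Q1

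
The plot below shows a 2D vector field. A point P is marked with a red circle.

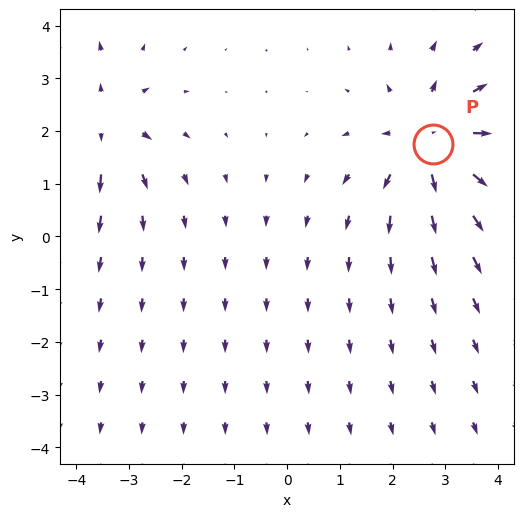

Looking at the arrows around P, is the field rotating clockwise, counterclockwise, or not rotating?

Near P at (2.8, 1.7) the arrows show no circulation. The curl there is ≈0.

not rotating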